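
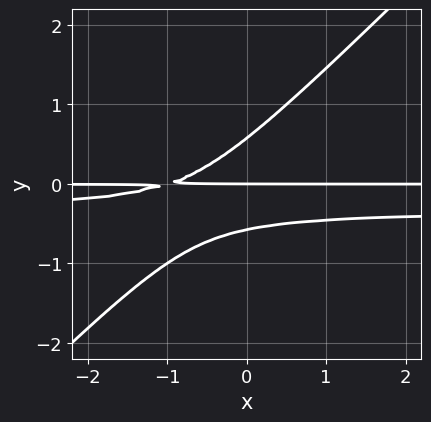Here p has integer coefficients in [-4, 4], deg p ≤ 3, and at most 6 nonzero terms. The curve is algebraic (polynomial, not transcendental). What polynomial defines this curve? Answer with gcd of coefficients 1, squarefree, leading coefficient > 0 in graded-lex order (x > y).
First, degree: a generic line meets the curve in up to 3 points, so deg p = 3.
Then, from the axis intercepts and sections: it crosses the y-axis at the gridline y = 0; the visible x-axis segment lies entirely on the curve.
Finally, matching integer coefficients to the picture gives p.

3*x*y^2 - 3*y^3 + x*y + y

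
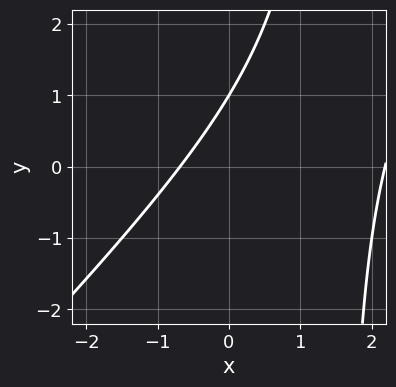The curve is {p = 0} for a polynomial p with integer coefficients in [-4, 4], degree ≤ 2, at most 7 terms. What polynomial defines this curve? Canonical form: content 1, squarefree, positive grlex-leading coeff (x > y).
2*x^2 - 2*x*y - 3*x + 3*y - 3

First, deg p = 2.
Next, observable constraints: one y-axis crossing is at y = 1.
Finally, fitting integer coefficients to these (and the overall shape) gives p.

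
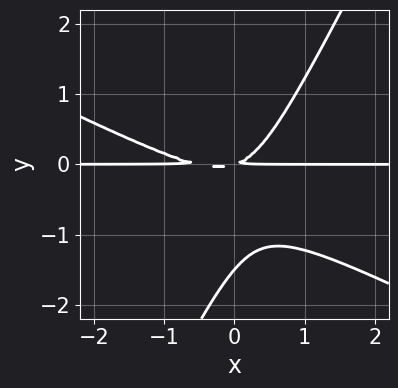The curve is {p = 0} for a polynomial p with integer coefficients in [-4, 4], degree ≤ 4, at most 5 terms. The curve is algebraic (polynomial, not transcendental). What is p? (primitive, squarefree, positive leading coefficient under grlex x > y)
2*x^2*y + 3*x*y^2 - 2*y^3 + x*y - 3*y^2

1. Degree: no degree-2 curve has this shape, so deg p = 3.
2. Observable constraints: every point of the x-axis in the box is on the curve.
3. Matching integer coefficients to the picture gives p.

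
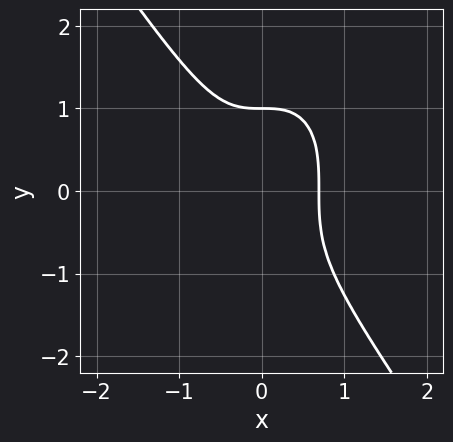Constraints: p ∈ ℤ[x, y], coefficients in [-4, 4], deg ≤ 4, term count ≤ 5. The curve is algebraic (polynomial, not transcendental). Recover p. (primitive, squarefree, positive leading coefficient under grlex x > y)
Degree: no degree-2 curve has this shape, so deg p = 3.
From the axis intercepts and sections: one y-axis crossing is at y = 1.
Fitting integer coefficients to these (and the overall shape) gives p.

3*x^3 + y^3 - 1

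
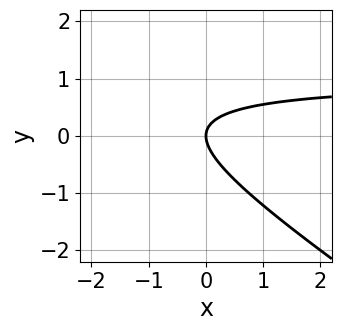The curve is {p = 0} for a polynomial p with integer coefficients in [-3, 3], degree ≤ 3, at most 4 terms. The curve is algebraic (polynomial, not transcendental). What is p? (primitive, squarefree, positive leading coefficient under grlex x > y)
1. The degree is 2 — the shape is more complex than any degree-1 curve.
2. Against the integer gridlines: one y-axis crossing is at y = 0; one x-axis crossing is at x = 0.
3. Together with the visible shape, these determine p as stated.

2*x*y + 3*y^2 - 2*x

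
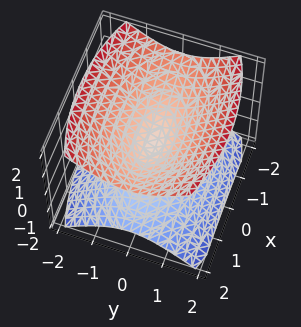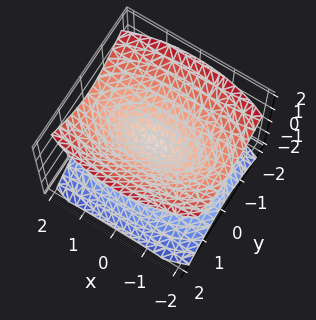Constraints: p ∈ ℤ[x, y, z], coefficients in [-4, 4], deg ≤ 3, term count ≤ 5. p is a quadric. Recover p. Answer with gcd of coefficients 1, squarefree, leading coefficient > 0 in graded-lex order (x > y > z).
(a) There are 2 components. They look like related sheets of one shape, so recover p as a whole.
(b) The degree is 2 — two nappes meeting at a single point; a quadric.
(c) Symmetries: it's symmetric under y → −y, forcing even powers of y; the z ↦ −z reflection is a symmetry, so z appears only in even powers; mirror symmetry x ↦ −x ⇒ only even powers of x.
(d) Against the integer gridlines: one y-axis crossing is at y = 0; one x-axis crossing is at x = 0.
(e) These observations pin down the coefficients.

x^2 + 3*y^2 - 3*z^2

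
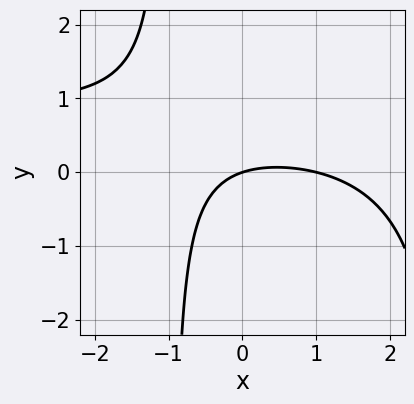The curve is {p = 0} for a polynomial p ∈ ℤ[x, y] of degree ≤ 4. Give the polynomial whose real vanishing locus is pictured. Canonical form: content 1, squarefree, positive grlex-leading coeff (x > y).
x^2*y - x^2 - 2*x*y + x - 3*y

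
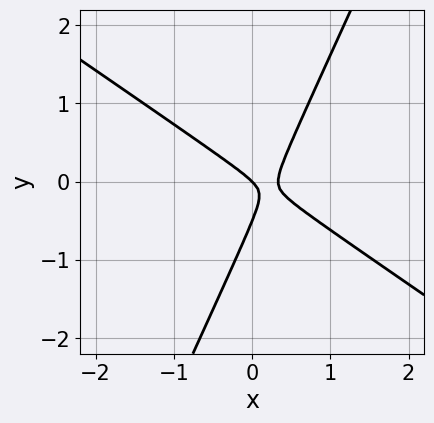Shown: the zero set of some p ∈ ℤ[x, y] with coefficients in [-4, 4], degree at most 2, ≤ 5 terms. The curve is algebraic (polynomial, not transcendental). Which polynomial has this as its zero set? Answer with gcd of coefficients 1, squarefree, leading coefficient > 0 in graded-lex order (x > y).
3*x^2 + 3*x*y - 2*y^2 - x - y

1. Degree: a generic line meets the curve in up to 2 points, so deg p = 2.
2. Checking where it meets the axes: one x-axis crossing is at x = 0; it crosses the y-axis at the gridline y = 0.
3. Putting this together gives p.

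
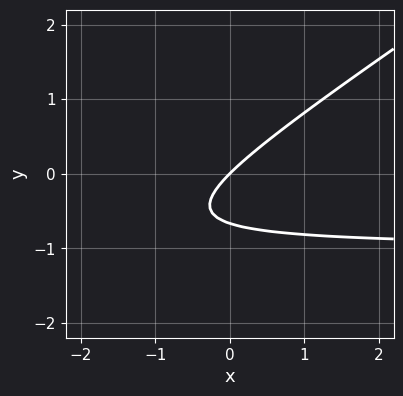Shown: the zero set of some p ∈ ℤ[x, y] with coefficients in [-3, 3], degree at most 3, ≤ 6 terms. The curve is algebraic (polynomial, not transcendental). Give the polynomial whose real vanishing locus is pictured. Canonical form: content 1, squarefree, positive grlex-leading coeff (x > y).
2*x*y - 3*y^2 + 2*x - 2*y

First, the degree is 2 — the shape is more complex than any degree-1 curve.
Next, checking where it meets the axes: it crosses the x-axis at the gridline x = 0; one y-axis crossing is at y = 0.
Finally, the integer polynomial consistent with all of this is the stated p.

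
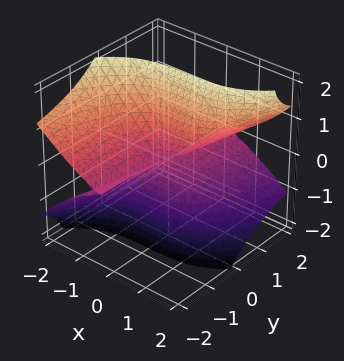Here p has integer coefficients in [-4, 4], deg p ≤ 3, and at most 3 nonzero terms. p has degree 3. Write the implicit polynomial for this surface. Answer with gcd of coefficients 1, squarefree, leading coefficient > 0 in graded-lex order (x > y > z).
(a) deg p = 3. A generic line meets the surface in up to 3 points.
(b) From the axis intercepts and sections: it crosses the x-axis at the gridline x = 0; every point of the y-axis in the box is on the surface; it crosses the z-axis at the gridline z = 0.
(c) Matching integer coefficients to the picture gives p.

x^3 - 3*y*z^2 + z^3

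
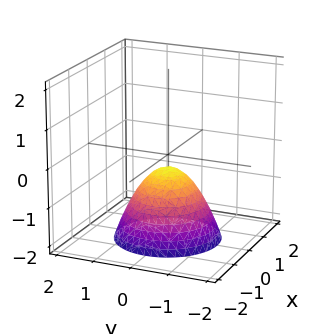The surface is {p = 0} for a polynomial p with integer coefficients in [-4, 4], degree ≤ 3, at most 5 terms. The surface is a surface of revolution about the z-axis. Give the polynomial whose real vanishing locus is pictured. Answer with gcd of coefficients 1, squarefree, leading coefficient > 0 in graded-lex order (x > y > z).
1. deg p = 2.
2. By symmetry, the z-axis is an axis of rotation, so x and y enter only as x² + y².
3. From the visible intercepts: a circular section at z = -2 has radius between 1 and 2; no x-intercept at any integer in the box; the surface avoids every integer y-axis point in the box.
4. These observations pin down the coefficients.

3*x^2 + 3*y^2 + 3*z + 1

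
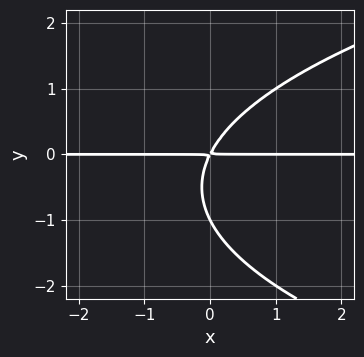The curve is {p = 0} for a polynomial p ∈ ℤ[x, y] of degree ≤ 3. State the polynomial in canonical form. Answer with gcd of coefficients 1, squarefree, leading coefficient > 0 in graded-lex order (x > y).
First, the degree is 3 — no degree-2 curve has this shape.
Next, checking where it meets the axes: the visible x-axis segment lies entirely on the curve; it crosses the y-axis at the gridline y = -1.
Finally, assembling these constraints gives the stated polynomial.

y^3 - 2*x*y + y^2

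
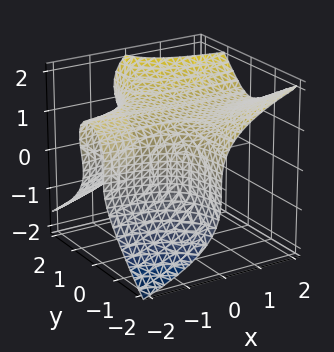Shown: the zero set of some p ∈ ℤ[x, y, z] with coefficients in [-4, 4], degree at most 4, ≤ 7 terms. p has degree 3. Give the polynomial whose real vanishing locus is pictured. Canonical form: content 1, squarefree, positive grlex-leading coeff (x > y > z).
2*x*y^2 + y*z^2 - 2*z^3 + 2*z^2 + 1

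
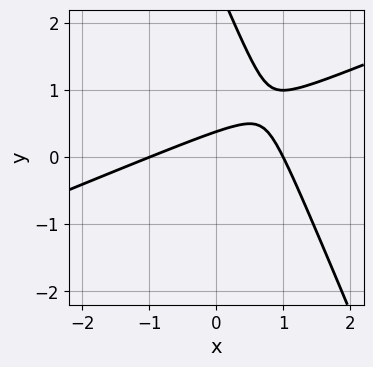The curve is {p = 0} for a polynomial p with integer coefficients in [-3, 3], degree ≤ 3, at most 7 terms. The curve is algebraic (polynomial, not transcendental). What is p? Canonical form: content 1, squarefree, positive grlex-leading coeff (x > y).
1. The degree is 2 — the shape is more complex than any degree-1 curve.
2. Checking where it meets the axes: among the integer gridlines, it crosses the x-axis at x ∈ {-1, 1}.
3. Fitting integer coefficients to these (and the overall shape) gives p.

x^2 - 2*x*y - y^2 + 3*y - 1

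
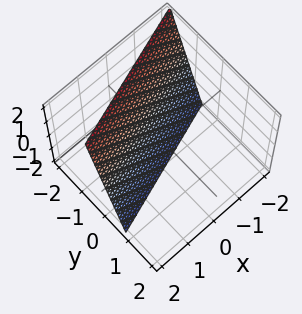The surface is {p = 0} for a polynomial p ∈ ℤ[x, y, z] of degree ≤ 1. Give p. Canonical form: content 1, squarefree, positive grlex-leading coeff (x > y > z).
x - 3*y - z - 2

1. deg p = 1.
2. From the axis intercepts and sections: one z-axis crossing is at z = -2; it crosses the x-axis at the gridline x = 2.
3. Fitting integer coefficients to these (and the overall shape) gives p.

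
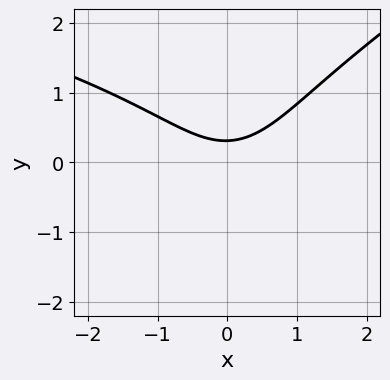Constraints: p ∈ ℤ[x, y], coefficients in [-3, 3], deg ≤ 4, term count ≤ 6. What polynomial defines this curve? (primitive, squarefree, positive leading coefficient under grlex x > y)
x*y^2 - 2*y^3 + 2*x^2 - 3*y + 1

deg p = 3.
Reading off the gridlines: no x-intercept at any integer in the box.
Fitting integer coefficients to these (and the overall shape) gives p.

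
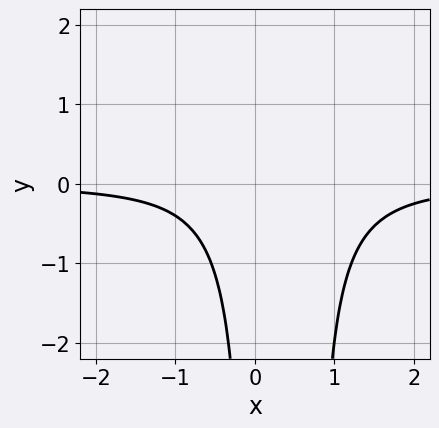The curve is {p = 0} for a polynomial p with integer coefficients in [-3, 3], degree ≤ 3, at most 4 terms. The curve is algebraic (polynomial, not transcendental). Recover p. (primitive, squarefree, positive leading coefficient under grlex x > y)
3*x^2*y - 2*x*y + 2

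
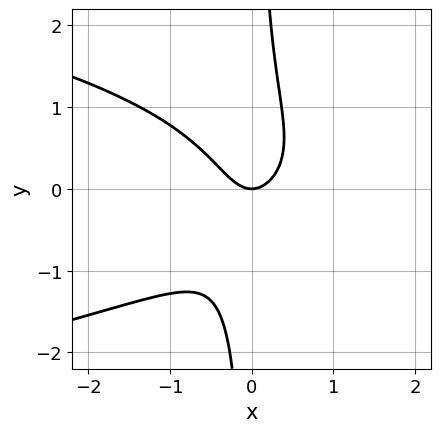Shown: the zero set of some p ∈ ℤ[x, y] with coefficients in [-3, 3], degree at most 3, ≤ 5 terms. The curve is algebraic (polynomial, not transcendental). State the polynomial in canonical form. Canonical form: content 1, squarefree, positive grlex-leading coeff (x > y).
2*x*y^2 + 2*x^2 - y

1. The degree is 3 — no degree-2 curve has this shape.
2. Observable constraints: one x-axis crossing is at x = 0; one y-axis crossing is at y = 0.
3. Putting this together gives p.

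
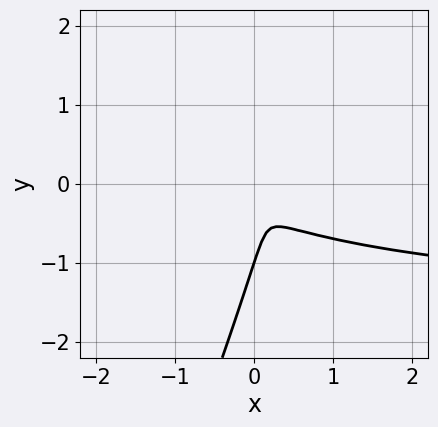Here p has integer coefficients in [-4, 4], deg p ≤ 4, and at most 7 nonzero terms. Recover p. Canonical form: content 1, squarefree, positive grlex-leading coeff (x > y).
First, deg p = 3. A generic line meets the curve in up to 3 points.
Next, checking where it meets the axes: it meets the y-axis at y = -1 (among the integer gridlines).
Finally, together with the visible shape, these determine p as stated.

x^2*y - 3*x*y^2 + y^3 + 2*x^2 + y^2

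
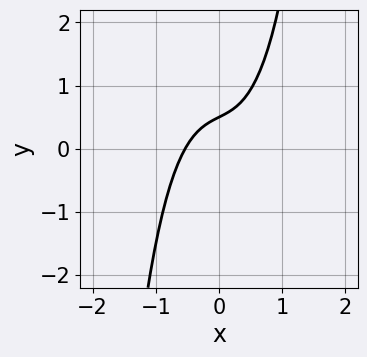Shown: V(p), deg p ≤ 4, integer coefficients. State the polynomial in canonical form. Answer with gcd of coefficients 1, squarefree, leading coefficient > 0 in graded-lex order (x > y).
3*x^3 + x - 2*y + 1

1. The degree is 3 — no degree-2 curve has this shape.
2. Putting this together gives p.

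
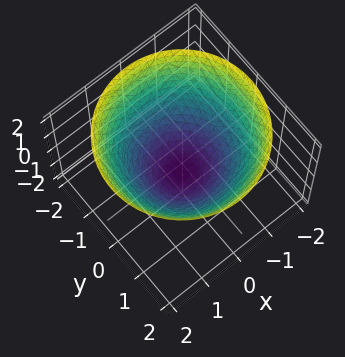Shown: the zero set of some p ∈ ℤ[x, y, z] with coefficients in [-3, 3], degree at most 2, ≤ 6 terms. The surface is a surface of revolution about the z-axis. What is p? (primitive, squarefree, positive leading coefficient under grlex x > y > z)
2*x^2 + 2*y^2 - 3*z - 2

The degree is 2 — no degree-1 surface has this shape.
Symmetries: the surface is invariant under rotation about z: p = q(x² + y², z).
Checking where it meets the axes: among the integer gridlines, it crosses the y-axis at y ∈ {-1, 1}; a circular section at z = 0 has radius exactly 1; the x-axis gridline crossings are at x ∈ {-1, 1}.
Matching integer coefficients to the picture gives p.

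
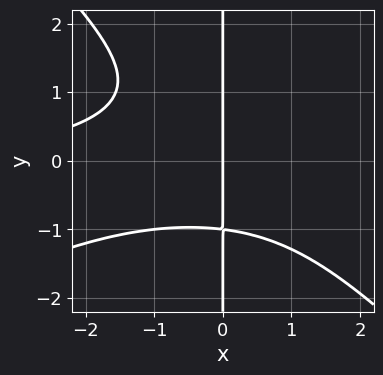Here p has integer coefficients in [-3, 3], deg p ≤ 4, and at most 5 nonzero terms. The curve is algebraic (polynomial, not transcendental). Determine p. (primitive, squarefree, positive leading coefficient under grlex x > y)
x^3*y - x^2*y^2 - 2*x*y^3 + x*y^2 - 3*x

(a) The degree is 4 — the shape is more complex than any degree-3 curve.
(b) From the axis intercepts and sections: one x-axis crossing is at x = 0; the visible y-axis segment lies entirely on the curve.
(c) Assembling these constraints gives the stated polynomial.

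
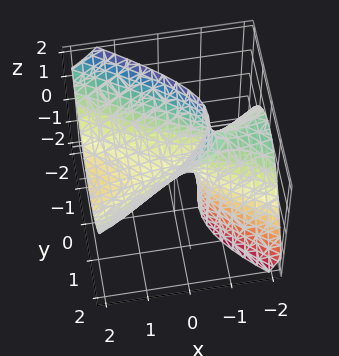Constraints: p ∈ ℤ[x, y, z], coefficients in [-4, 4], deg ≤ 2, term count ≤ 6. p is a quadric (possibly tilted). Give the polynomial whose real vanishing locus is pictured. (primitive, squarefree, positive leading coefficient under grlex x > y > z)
First, degree: the shape is more complex than any degree-1 surface, so deg p = 2.
Next, observable constraints: one y-axis crossing is at y = 0; it crosses the z-axis at the gridline z = 0; one x-axis crossing is at x = 0.
Finally, putting this together gives p.

x^2 + 3*x*z - 3*y^2 + 2*z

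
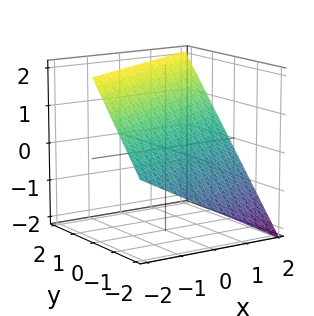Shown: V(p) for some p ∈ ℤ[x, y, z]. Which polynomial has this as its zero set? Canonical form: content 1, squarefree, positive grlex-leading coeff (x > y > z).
(a) Degree: the surface is flat (a plane), so deg p = 1.
(b) Reading off the gridlines: one z-axis crossing is at z = 1; one y-axis crossing is at y = -1; one x-axis crossing is at x = 2.
(c) Assembling these constraints gives the stated polynomial.

x - 2*y + 2*z - 2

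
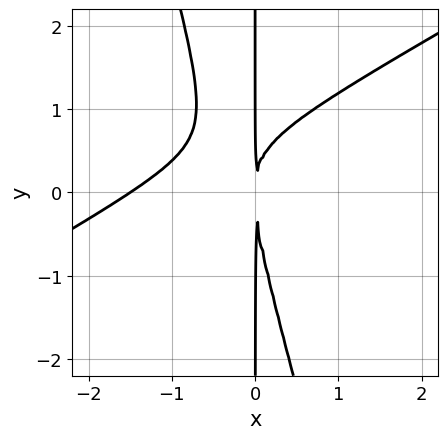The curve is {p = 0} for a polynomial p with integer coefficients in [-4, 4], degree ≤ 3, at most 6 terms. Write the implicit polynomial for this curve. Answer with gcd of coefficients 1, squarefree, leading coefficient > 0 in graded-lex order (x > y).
(a) The degree is 3 — a generic line meets the curve in up to 3 points.
(b) Checking where it meets the axes: every point of the y-axis in the box is on the curve.
(c) Assembling these constraints gives the stated polynomial.

2*x^3 - 3*x^2*y - x*y^2 + 3*x^2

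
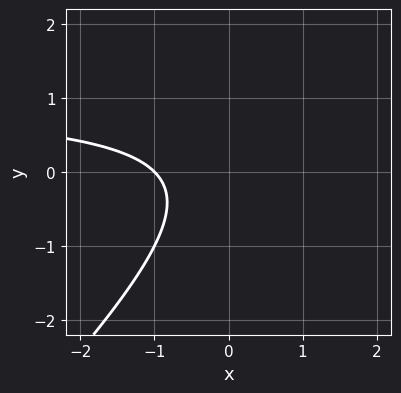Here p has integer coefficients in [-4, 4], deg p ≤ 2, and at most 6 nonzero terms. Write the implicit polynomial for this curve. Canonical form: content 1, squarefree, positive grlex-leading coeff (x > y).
Degree: a generic line meets the curve in up to 2 points, so deg p = 2.
Checking where it meets the axes: no y-intercept at any integer in the box; it crosses the x-axis at the gridline x = -1.
Solving for integer coefficients yields p as stated.

x*y - y^2 - x - 1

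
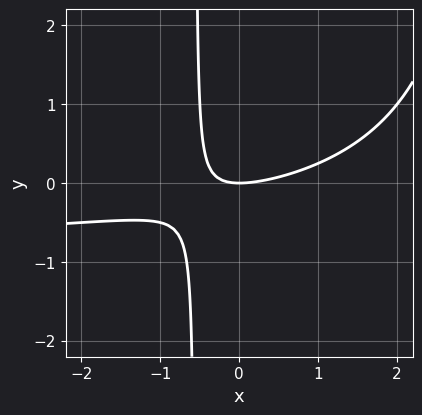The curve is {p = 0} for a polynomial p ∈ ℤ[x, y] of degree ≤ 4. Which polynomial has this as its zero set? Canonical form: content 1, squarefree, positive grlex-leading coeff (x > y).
Degree: a generic line meets the curve in up to 3 points, so deg p = 3.
From the axis intercepts and sections: it meets the y-axis at y = 0 (among the integer gridlines); it meets the x-axis at x = 0 (among the integer gridlines).
Matching integer coefficients to the picture gives p.

x^2*y + x^2 - 3*x*y - 2*y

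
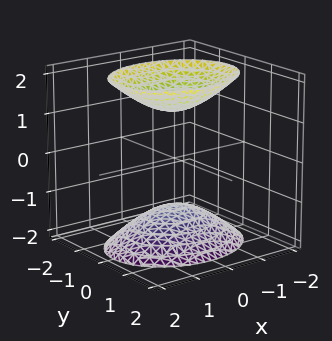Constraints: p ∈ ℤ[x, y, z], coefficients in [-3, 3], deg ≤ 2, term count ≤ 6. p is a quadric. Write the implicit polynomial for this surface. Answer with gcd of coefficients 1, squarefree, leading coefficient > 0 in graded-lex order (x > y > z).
2*x^2 + 3*y^2 - 2*z^2 + 3

(a) There are 2 components. Treating them together as one polynomial.
(b) Degree: two separate bowl-shaped sheets opening away from each other; a quadric, so deg p = 2.
(c) Symmetries: mirror symmetry x ↦ −x ⇒ only even powers of x; mirror symmetry z ↦ −z ⇒ only even powers of z; the y ↦ −y reflection is a symmetry, so y appears only in even powers.
(d) From the visible intercepts: it misses every integer gridline on the y-axis; no x-intercept at any integer in the box.
(e) Solving for integer coefficients yields p as stated.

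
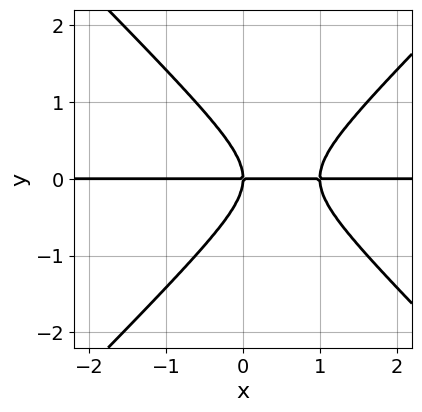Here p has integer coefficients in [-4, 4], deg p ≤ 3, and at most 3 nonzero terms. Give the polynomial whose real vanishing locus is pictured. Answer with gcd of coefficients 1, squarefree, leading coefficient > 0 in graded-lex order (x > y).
x^2*y - y^3 - x*y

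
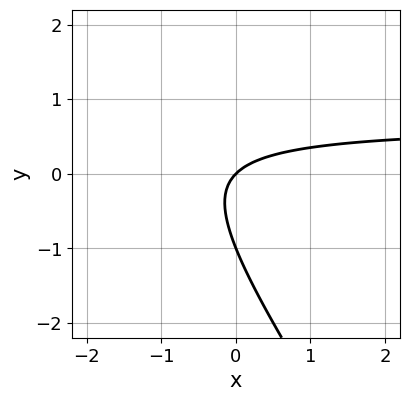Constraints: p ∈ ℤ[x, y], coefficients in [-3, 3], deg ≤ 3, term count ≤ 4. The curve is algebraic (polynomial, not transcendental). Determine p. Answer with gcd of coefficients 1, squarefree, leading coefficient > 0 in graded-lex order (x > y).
First, deg p = 2. No degree-1 curve has this shape.
Next, observable constraints: among the integer gridlines, it crosses the y-axis at y ∈ {-1, 0}; it crosses the x-axis at the gridline x = 0.
Finally, solving for integer coefficients yields p as stated.

3*x*y + 2*y^2 - 2*x + 2*y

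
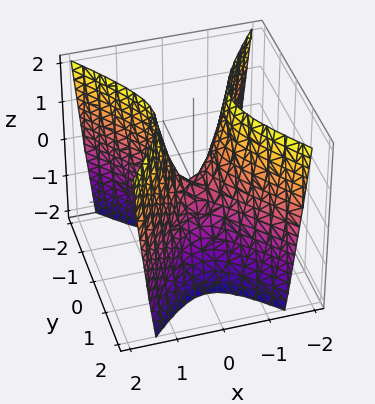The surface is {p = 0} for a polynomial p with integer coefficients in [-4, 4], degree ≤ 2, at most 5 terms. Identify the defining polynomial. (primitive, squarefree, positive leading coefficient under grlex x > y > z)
3*x^2 - 2*y^2 - z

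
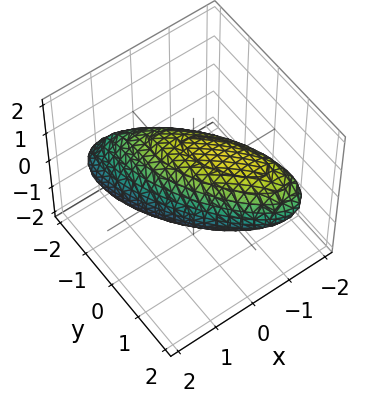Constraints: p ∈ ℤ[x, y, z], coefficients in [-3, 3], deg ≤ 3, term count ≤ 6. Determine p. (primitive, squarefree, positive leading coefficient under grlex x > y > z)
2*x^2 + 2*x*y + x*z + y^2 + 2*z^2 - 2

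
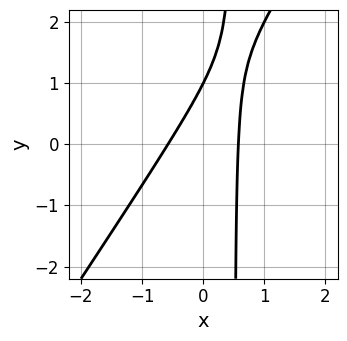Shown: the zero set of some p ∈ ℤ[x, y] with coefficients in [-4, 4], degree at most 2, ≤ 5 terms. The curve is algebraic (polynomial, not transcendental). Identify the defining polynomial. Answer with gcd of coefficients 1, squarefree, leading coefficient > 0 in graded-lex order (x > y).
3*x^2 - 2*x*y + y - 1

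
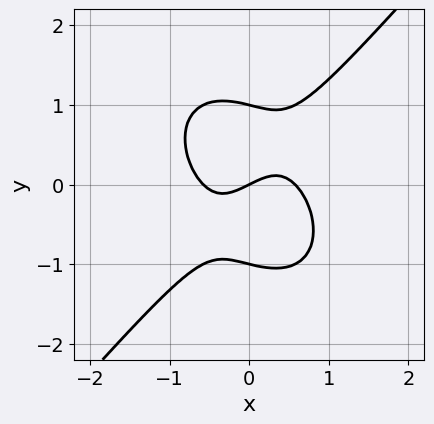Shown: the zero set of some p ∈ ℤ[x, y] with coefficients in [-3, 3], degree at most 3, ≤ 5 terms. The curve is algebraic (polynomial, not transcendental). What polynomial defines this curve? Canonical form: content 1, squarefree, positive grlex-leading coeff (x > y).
3*x^3 - 2*y^3 - x + 2*y

1. The degree is 3 — no degree-2 curve has this shape.
2. From the visible intercepts: the y-axis gridline crossings are at y ∈ {-1, 0, 1}; one x-axis crossing is at x = 0.
3. Assembling these constraints gives the stated polynomial.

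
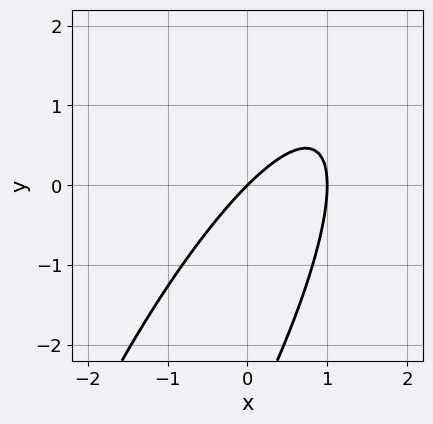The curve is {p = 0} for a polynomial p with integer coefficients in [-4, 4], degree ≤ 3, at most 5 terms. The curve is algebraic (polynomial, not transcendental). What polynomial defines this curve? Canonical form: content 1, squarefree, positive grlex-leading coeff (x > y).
(a) Degree: the shape is more complex than any degree-1 curve, so deg p = 2.
(b) Against the integer gridlines: among the integer gridlines, it crosses the x-axis at x ∈ {0, 1}; one y-axis crossing is at y = 0.
(c) Matching integer coefficients to the picture gives p.

3*x^2 - 3*x*y + y^2 - 3*x + 3*y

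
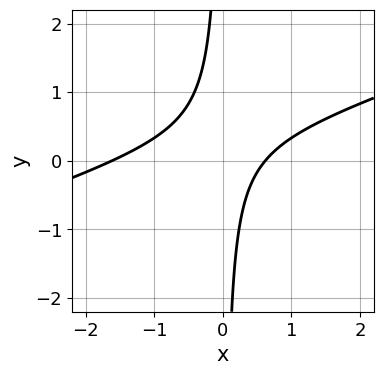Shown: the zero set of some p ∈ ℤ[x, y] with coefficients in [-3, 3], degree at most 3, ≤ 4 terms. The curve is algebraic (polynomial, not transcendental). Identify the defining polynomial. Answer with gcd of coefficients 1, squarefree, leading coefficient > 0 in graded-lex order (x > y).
1. The degree is 2 — no degree-1 curve has this shape.
2. Checking where it meets the axes: it misses every integer gridline on the y-axis.
3. The integer polynomial consistent with all of this is the stated p.

x^2 - 3*x*y + x - 1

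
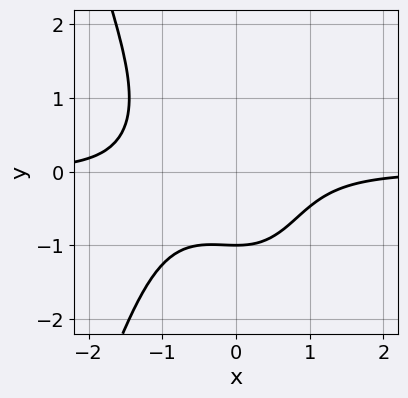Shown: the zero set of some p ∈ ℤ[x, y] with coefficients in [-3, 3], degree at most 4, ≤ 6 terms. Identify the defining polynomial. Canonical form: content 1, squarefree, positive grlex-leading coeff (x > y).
2*x^3*y + x^2*y + y^3 + y + 2

Degree: a generic line meets the curve in up to 4 points, so deg p = 4.
Observable constraints: one y-axis crossing is at y = -1; no x-intercept at any integer in the box.
The integer polynomial consistent with all of this is the stated p.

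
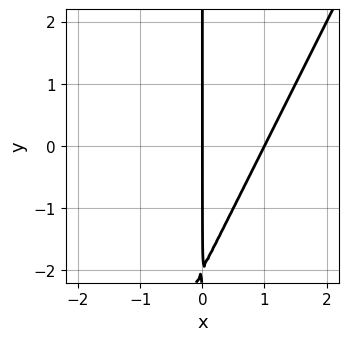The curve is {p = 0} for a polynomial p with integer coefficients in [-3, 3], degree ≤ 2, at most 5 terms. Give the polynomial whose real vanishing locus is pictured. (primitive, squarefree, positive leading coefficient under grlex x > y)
2*x^2 - x*y - 2*x

First, the degree is 2 — a generic line meets the curve in up to 2 points.
Next, checking where it meets the axes: the visible y-axis segment lies entirely on the curve; among the integer gridlines, it crosses the x-axis at x ∈ {0, 1}.
Finally, together with the visible shape, these determine p as stated.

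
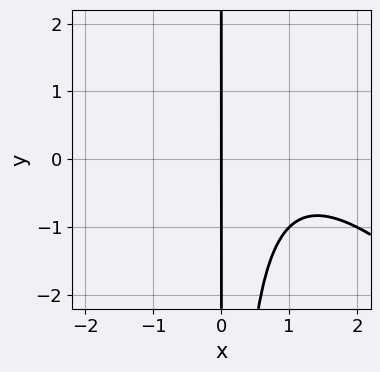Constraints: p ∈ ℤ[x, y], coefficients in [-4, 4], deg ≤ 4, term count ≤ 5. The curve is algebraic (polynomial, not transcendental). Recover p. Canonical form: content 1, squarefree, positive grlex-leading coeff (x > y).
First, deg p = 3. No degree-2 curve has this shape.
Then, reading off the gridlines: it crosses the x-axis at the gridline x = 0; the visible y-axis segment lies entirely on the curve.
Finally, the integer polynomial consistent with all of this is the stated p.

x^3 + x^2*y - 2*x^2 + 2*x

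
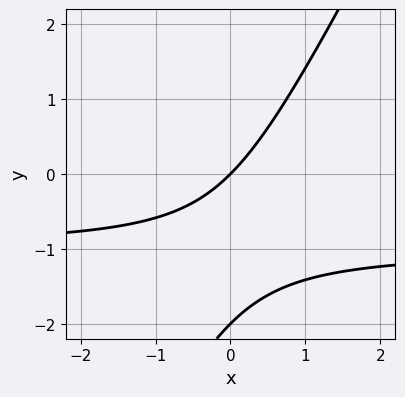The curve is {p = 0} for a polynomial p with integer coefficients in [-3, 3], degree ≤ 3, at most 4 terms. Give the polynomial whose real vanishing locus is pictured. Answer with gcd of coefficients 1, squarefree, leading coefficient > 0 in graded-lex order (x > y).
First, the degree is 2 — no degree-1 curve has this shape.
Next, reading off the gridlines: one x-axis crossing is at x = 0; the y-axis gridline crossings are at y ∈ {-2, 0}.
Finally, these observations pin down the coefficients.

2*x*y - y^2 + 2*x - 2*y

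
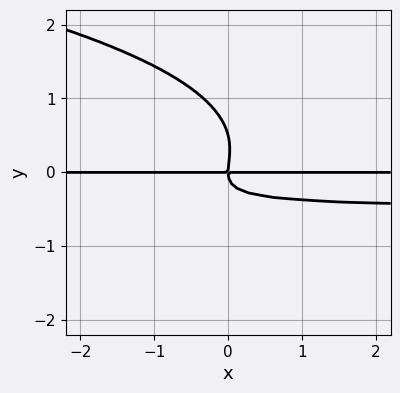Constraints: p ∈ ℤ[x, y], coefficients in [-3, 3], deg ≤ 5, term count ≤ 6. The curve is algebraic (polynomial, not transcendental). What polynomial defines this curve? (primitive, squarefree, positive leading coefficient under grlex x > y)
2*y^4 + 2*x*y^2 - y^3 + x*y

First, deg p = 4. The shape is more complex than any degree-3 curve.
Then, observable constraints: one y-axis crossing is at y = 0; every point of the x-axis in the box is on the curve.
Finally, fitting integer coefficients to these (and the overall shape) gives p.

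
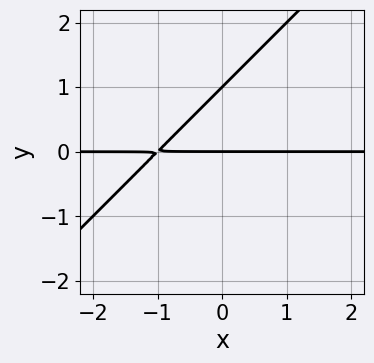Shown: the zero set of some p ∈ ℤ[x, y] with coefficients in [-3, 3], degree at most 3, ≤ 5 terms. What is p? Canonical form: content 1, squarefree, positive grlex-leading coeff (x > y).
x*y - y^2 + y

First, the degree is 2 — a generic line meets the curve in up to 2 points.
Then, checking where it meets the axes: every point of the x-axis in the box is on the curve; the y-axis gridline crossings are at y ∈ {0, 1}.
Finally, assembling these constraints gives the stated polynomial.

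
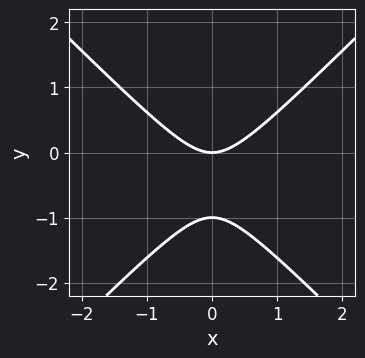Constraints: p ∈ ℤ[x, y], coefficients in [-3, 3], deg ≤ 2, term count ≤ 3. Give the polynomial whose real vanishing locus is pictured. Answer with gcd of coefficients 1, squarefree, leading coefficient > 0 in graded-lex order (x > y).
1. deg p = 2. A generic line meets the curve in up to 2 points.
2. Symmetries: the x ↦ −x reflection is a symmetry, so x appears only in even powers.
3. Reading off the gridlines: it meets the x-axis at x = 0 (among the integer gridlines); among the integer gridlines, it crosses the y-axis at y ∈ {-1, 0}.
4. Matching integer coefficients to the picture gives p.

x^2 - y^2 - y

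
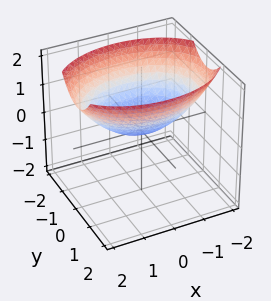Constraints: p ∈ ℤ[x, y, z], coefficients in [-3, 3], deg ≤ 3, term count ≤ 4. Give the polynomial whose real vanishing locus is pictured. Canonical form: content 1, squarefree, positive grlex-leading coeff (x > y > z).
The degree is 2 — a paraboloid; a quadric.
Symmetries: mirror symmetry x ↦ −x ⇒ only even powers of x; the y ↦ −y reflection is a symmetry, so y appears only in even powers.
From the axis intercepts and sections: it crosses the z-axis at the gridline z = 0; one x-axis crossing is at x = 0; it crosses the y-axis at the gridline y = 0.
Together with the visible shape, these determine p as stated.

x^2 + 2*y^2 - 3*z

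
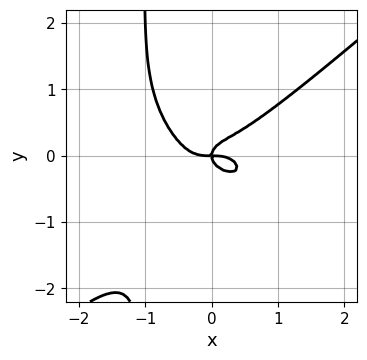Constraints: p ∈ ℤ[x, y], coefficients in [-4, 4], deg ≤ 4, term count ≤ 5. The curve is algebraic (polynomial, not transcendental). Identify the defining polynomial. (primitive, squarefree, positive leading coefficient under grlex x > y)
2*x^4 - 3*x*y^3 - 3*y^3 + x*y

deg p = 4. No degree-3 curve has this shape.
From the visible intercepts: it crosses the x-axis at the gridline x = 0; one y-axis crossing is at y = 0.
Matching integer coefficients to the picture gives p.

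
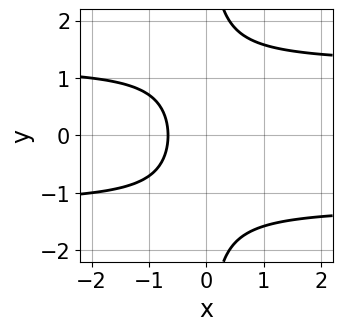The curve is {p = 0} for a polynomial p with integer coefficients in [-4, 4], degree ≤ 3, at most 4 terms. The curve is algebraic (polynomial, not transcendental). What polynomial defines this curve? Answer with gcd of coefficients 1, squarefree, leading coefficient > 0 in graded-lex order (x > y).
First, the degree is 3 — the shape is more complex than any degree-2 curve.
Then, symmetries: the y ↦ −y reflection is a symmetry, so y appears only in even powers.
Then, reading off the gridlines: the curve avoids every integer y-axis point in the box.
Finally, the integer polynomial consistent with all of this is the stated p.

2*x*y^2 - 3*x - 2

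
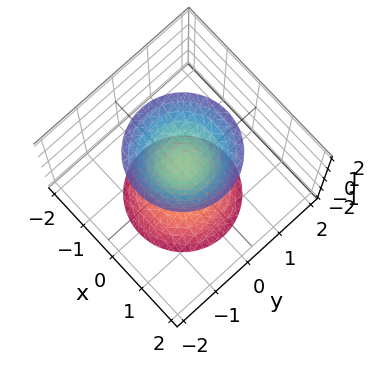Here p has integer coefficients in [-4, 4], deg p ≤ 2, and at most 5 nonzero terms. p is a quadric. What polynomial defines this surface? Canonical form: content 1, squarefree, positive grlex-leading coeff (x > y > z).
First, I count 2 distinct pieces. They look like related sheets of one shape, so recover p as a whole.
Next, degree: two sheets facing apart; a quadric, so deg p = 2.
Next, symmetry: the z-axis is an axis of rotation, so x and y enter only as x² + y²; mirror symmetry z ↦ −z ⇒ only even powers of z.
Next, from the visible intercepts: it misses every integer gridline on the x-axis; among the integer gridlines, it crosses the z-axis at z ∈ {-1, 1}; a circular section at z = 2 has radius between 1 and 2; the surface avoids every integer y-axis point in the box.
Finally, these observations pin down the coefficients.

2*x^2 + 2*y^2 - z^2 + 1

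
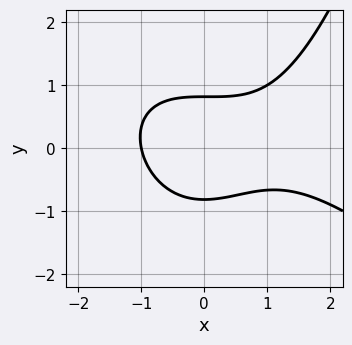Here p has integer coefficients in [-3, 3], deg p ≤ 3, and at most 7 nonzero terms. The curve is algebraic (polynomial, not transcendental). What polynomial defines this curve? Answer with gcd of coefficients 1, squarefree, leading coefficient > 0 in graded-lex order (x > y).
x^3 + x^2*y - x^2 - 3*y^2 + 2

1. Degree: no degree-2 curve has this shape, so deg p = 3.
2. Reading off the gridlines: it meets the x-axis at x = -1 (among the integer gridlines).
3. The integer polynomial consistent with all of this is the stated p.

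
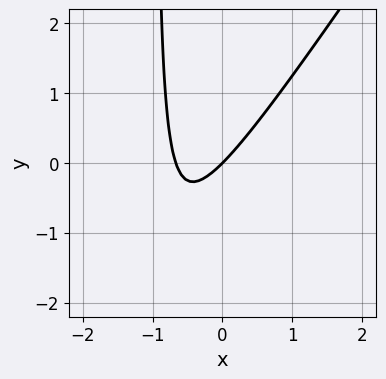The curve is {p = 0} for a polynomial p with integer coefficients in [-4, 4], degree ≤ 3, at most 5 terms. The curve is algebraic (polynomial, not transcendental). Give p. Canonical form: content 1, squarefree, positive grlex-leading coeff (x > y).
(a) Degree: a generic line meets the curve in up to 2 points, so deg p = 2.
(b) Against the integer gridlines: one y-axis crossing is at y = 0; it crosses the x-axis at the gridline x = 0.
(c) Matching integer coefficients to the picture gives p.

3*x^2 - 2*x*y + 2*x - 2*y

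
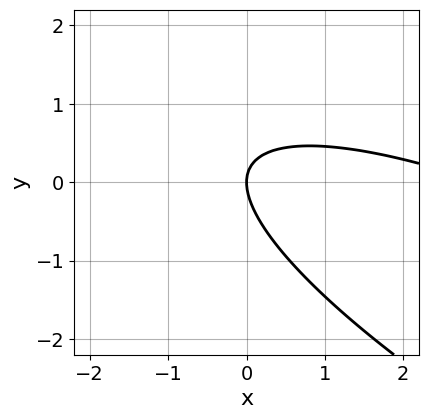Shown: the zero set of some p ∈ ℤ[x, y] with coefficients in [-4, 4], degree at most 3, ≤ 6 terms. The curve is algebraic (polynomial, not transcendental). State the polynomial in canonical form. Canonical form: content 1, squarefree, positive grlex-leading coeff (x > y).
First, degree: no degree-1 curve has this shape, so deg p = 2.
Next, from the visible intercepts: it crosses the y-axis at the gridline y = 0; it crosses the x-axis at the gridline x = 0.
Finally, assembling these constraints gives the stated polynomial.

x^2 + 3*x*y + 3*y^2 - 3*x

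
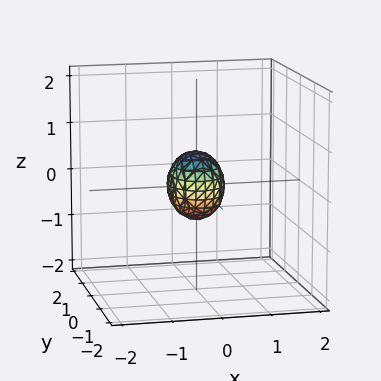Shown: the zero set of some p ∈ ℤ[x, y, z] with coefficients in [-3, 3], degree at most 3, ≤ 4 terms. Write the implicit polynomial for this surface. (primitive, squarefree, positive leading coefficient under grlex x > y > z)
3*x^2 + 2*y^2 + 2*z^2 - 1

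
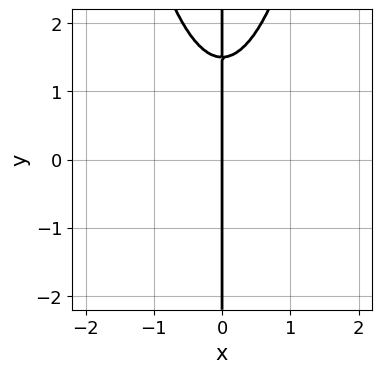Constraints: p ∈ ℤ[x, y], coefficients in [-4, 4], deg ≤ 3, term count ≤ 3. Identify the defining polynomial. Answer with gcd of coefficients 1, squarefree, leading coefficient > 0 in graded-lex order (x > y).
3*x^3 - 2*x*y + 3*x

1. The degree is 3 — the shape is more complex than any degree-2 curve.
2. Observable constraints: the visible y-axis segment lies entirely on the curve; it meets the x-axis at x = 0 (among the integer gridlines).
3. These observations pin down the coefficients.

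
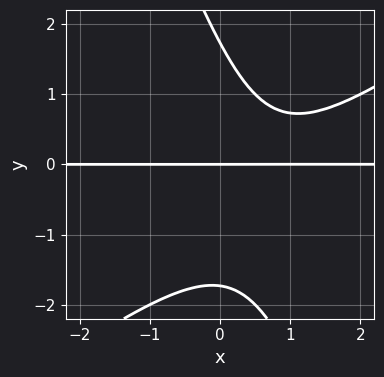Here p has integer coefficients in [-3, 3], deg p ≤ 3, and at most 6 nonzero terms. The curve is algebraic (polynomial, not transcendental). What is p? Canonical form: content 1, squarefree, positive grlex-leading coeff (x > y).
2*x^2*y - 2*x*y^2 - y^3 - 3*x*y + 3*y

First, the degree is 3 — a generic line meets the curve in up to 3 points.
Then, from the visible intercepts: the visible x-axis segment lies entirely on the curve; it crosses the y-axis at the gridline y = 0.
Finally, solving for integer coefficients yields p as stated.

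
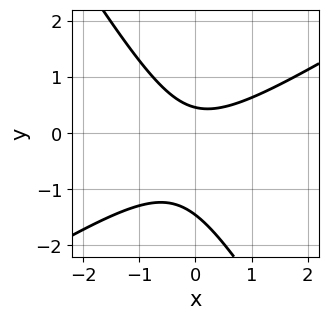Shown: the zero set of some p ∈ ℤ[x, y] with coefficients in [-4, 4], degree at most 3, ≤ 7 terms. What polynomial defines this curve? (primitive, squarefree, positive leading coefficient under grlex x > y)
1. The degree is 2 — the shape is more complex than any degree-1 curve.
2. From the axis intercepts and sections: the curve avoids every integer x-axis point in the box.
3. Fitting integer coefficients to these (and the overall shape) gives p.

3*x^2 - 3*x*y - 3*y^2 - 3*y + 2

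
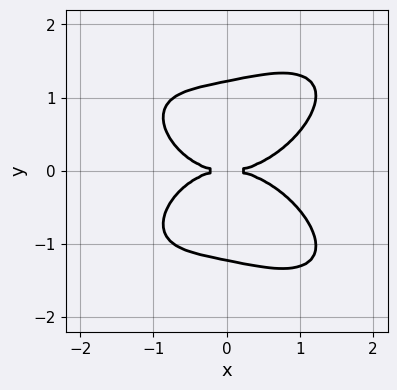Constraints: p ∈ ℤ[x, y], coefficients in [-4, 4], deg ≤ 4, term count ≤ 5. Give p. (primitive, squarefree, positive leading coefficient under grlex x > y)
x^4 + 2*y^4 - x*y^2 - 3*y^2

First, degree: a generic line meets the curve in up to 4 points, so deg p = 4.
Then, symmetries: mirror symmetry y ↦ −y ⇒ only even powers of y.
Then, observable constraints: one y-axis crossing is at y = 0; it crosses the x-axis at the gridline x = 0.
Finally, the integer polynomial consistent with all of this is the stated p.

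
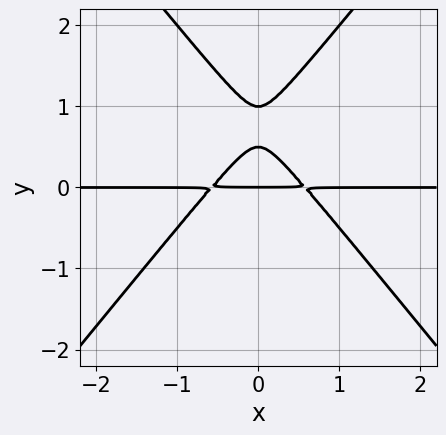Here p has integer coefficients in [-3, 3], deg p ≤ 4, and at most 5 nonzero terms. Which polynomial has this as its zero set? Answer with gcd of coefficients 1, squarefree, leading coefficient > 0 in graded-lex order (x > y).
3*x^2*y - 2*y^3 + 3*y^2 - y

(a) The degree is 3 — no degree-2 curve has this shape.
(b) Symmetries: the x ↦ −x reflection is a symmetry, so x appears only in even powers.
(c) Observable constraints: the y-axis gridline crossings are at y ∈ {0, 1}; every point of the x-axis in the box is on the curve.
(d) Fitting integer coefficients to these (and the overall shape) gives p.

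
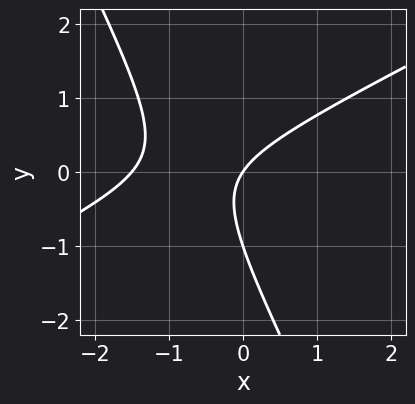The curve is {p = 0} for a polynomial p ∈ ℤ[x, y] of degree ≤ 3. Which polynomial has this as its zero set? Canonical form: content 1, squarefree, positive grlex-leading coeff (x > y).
First, degree: the shape is more complex than any degree-1 curve, so deg p = 2.
Next, from the visible intercepts: among the integer gridlines, it crosses the y-axis at y ∈ {-1, 0}; it meets the x-axis at x = 0 (among the integer gridlines).
Finally, putting this together gives p.

2*x^2 - 3*x*y - 2*y^2 + 3*x - 2*y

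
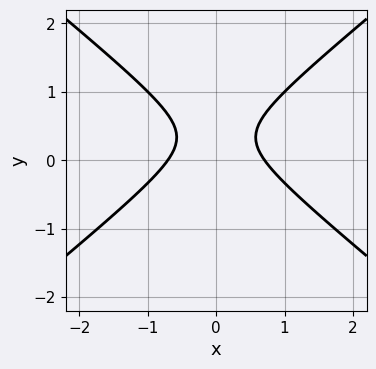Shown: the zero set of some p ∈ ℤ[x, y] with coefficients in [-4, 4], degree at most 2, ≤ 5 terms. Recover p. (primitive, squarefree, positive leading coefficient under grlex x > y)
2*x^2 - 3*y^2 + 2*y - 1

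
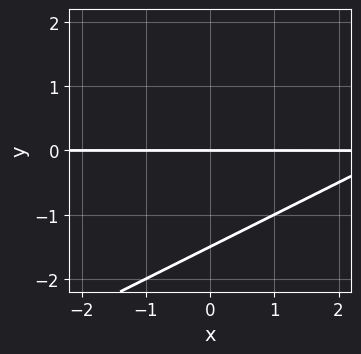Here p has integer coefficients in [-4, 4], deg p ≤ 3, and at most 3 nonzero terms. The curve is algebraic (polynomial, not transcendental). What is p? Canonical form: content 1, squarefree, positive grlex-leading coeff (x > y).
x*y - 2*y^2 - 3*y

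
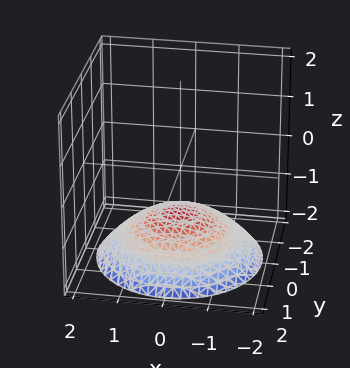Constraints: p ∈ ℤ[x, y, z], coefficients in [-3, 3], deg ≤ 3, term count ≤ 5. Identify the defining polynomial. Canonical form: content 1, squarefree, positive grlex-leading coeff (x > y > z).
x^2 + y^2 + 3*z + 3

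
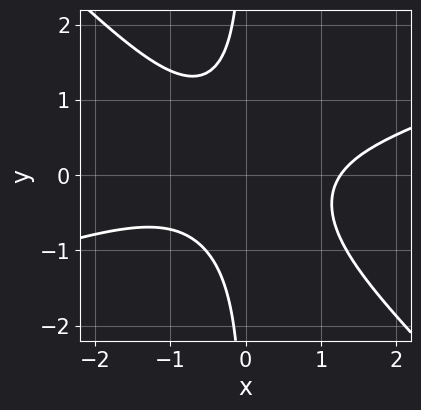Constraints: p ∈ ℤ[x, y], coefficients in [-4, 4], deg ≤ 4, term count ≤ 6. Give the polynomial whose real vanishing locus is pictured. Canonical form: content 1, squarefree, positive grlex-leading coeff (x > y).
x^3 - 2*x^2*y - 3*x*y^2 - 2

First, deg p = 3.
Then, reading off the gridlines: the curve avoids every integer y-axis point in the box.
Finally, these observations pin down the coefficients.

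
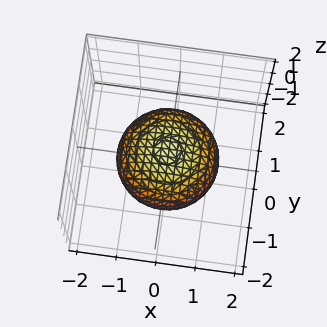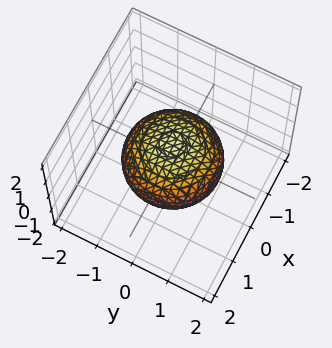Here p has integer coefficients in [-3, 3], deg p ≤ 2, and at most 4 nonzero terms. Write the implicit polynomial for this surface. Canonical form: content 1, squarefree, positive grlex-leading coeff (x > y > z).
2*x^2 + 2*y^2 + 3*z^2 - 3

Degree: a generic line meets the surface in up to 2 points, so deg p = 2.
Symmetry: every cross-section ⟂ z is a circle, so x, y appear only via x² + y².
Checking where it meets the axes: a circular section at z = 0 has radius between 1 and 2; among the integer gridlines, it crosses the z-axis at z ∈ {-1, 1}.
Putting this together gives p.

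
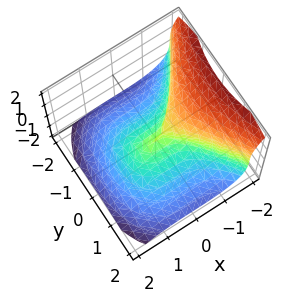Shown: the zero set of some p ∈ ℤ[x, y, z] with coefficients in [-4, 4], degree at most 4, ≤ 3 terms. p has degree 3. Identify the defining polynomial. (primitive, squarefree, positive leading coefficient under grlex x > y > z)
deg p = 3.
Reading off the gridlines: it meets the z-axis at z = 0 (among the integer gridlines); one y-axis crossing is at y = 0; one x-axis crossing is at x = 0.
Matching integer coefficients to the picture gives p.

2*x^3 + 2*z^3 + 3*y^2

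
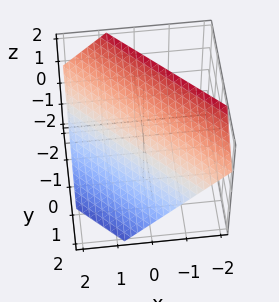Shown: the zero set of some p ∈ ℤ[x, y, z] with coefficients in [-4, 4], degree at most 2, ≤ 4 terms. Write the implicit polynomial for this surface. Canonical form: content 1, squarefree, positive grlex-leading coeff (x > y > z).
3*x + 3*y + 3*z - 2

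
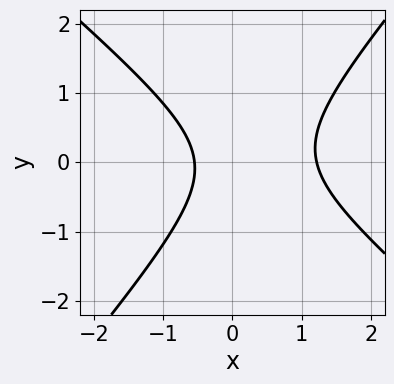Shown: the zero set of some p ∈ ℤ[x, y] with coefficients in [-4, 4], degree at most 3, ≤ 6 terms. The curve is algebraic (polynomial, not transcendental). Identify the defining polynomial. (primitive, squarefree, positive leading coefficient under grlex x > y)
3*x^2 + x*y - 3*y^2 - 2*x - 2

1. The degree is 2 — no degree-1 curve has this shape.
2. Observable constraints: it misses every integer gridline on the y-axis.
3. Matching integer coefficients to the picture gives p.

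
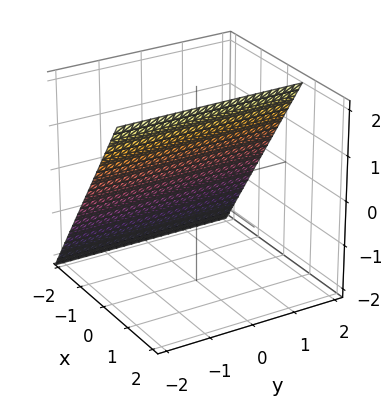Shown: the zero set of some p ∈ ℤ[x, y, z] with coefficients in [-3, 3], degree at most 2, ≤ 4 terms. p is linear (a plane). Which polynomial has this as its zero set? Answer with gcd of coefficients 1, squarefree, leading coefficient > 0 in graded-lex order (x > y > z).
3*x - 2*z + 2

1. Degree: the surface is flat (a plane), so deg p = 1.
2. Reading off the gridlines: one z-axis crossing is at z = 1; it misses every integer gridline on the y-axis.
3. Solving for integer coefficients yields p as stated.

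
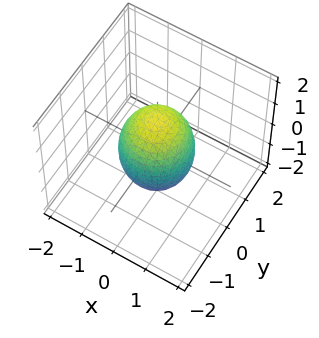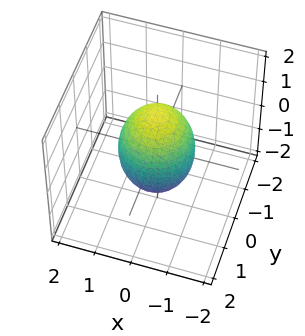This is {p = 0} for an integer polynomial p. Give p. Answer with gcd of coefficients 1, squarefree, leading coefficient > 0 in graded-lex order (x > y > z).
2*x^2 + 2*y^2 + z^2 - 2

deg p = 2. No degree-1 surface has this shape.
Symmetries: every cross-section ⟂ z is a circle, so x, y appear only via x² + y².
Observable constraints: among the integer gridlines, it crosses the y-axis at y ∈ {-1, 1}; the x-axis gridline crossings are at x ∈ {-1, 1}.
Assembling these constraints gives the stated polynomial.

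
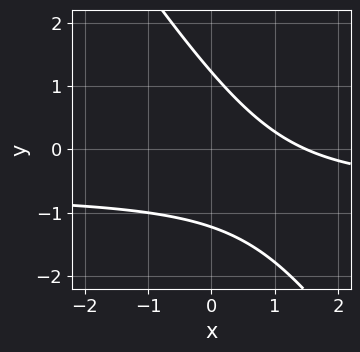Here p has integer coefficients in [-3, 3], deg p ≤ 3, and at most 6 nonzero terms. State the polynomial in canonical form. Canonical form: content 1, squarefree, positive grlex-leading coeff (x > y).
3*x*y + 2*y^2 + 2*x - 3

The degree is 2 — no degree-1 curve has this shape.
Matching integer coefficients to the picture gives p.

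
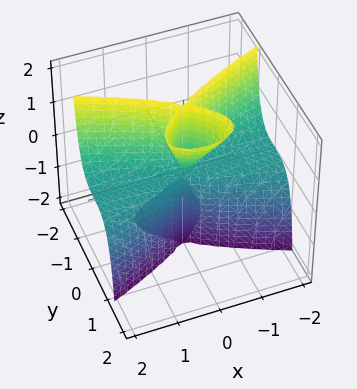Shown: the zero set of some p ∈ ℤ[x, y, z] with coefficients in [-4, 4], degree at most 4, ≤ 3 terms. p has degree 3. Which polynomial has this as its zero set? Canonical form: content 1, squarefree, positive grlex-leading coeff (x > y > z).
x^2*z + 3*y^3 - 2*y^2*z

deg p = 3.
From the visible intercepts: every point of the x-axis in the box is on the surface; the visible z-axis segment lies entirely on the surface; it crosses the y-axis at the gridline y = 0.
Putting this together gives p.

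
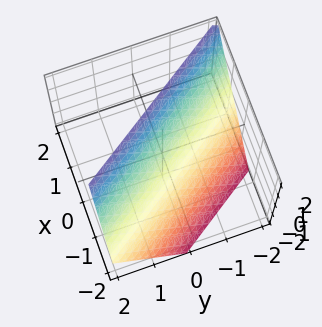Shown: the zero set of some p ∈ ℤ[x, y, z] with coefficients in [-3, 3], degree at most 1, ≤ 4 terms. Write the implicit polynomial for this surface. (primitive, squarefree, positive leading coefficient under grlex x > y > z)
3*x + 2*y - 2*z + 2

deg p = 1.
Reading off the gridlines: it meets the y-axis at y = -1 (among the integer gridlines); one z-axis crossing is at z = 1.
These observations pin down the coefficients.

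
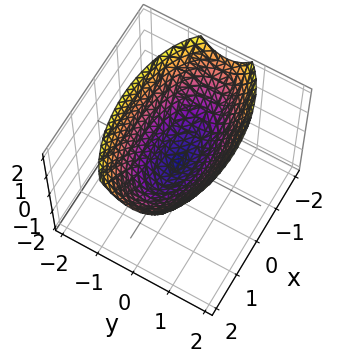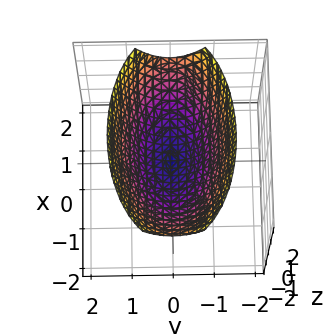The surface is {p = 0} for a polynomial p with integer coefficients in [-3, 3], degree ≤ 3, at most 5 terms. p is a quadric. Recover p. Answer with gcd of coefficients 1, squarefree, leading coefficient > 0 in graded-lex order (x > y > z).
The degree is 2 — a paraboloid; a quadric.
Symmetries: the x ↦ −x reflection is a symmetry, so x appears only in even powers; mirror symmetry y ↦ −y ⇒ only even powers of y.
Observable constraints: it crosses the z-axis at the gridline z = 0; it meets the y-axis at y = 0 (among the integer gridlines).
Putting this together gives p.

x^2 + 3*y^2 - 3*z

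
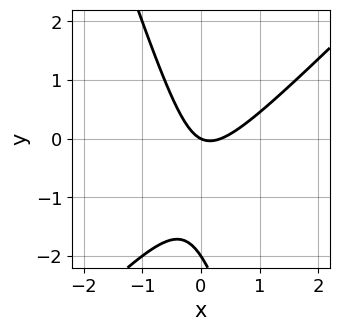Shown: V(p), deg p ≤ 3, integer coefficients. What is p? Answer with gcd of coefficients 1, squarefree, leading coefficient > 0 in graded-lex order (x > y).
deg p = 2. The shape is more complex than any degree-1 curve.
Reading off the gridlines: the y-axis gridline crossings are at y ∈ {-2, 0}; it crosses the x-axis at the gridline x = 0.
Fitting integer coefficients to these (and the overall shape) gives p.

3*x^2 - 2*x*y - y^2 - x - 2*y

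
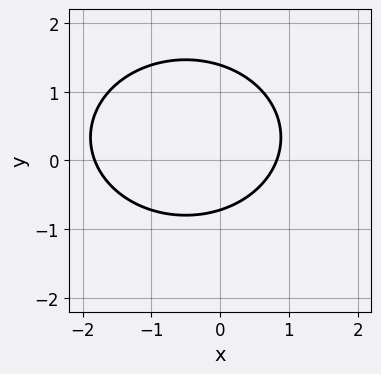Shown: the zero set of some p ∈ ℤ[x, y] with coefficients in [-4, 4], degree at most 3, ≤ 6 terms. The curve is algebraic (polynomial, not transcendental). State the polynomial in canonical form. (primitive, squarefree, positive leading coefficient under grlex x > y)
The degree is 2 — no degree-1 curve has this shape.
Solving for integer coefficients yields p as stated.

2*x^2 + 3*y^2 + 2*x - 2*y - 3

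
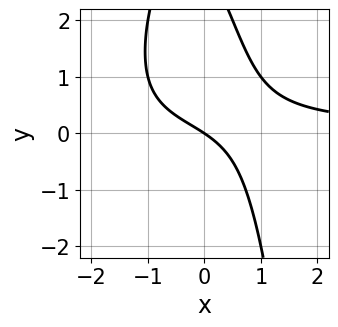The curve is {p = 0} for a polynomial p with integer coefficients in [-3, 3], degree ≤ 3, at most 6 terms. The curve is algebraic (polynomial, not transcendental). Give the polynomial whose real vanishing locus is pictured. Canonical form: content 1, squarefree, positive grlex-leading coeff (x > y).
First, deg p = 3.
Next, reading off the gridlines: it meets the x-axis at x = 0 (among the integer gridlines); it crosses the y-axis at the gridline y = 0.
Finally, together with the visible shape, these determine p as stated.

2*x^2*y + 2*x*y + y^2 - 2*x - 3*y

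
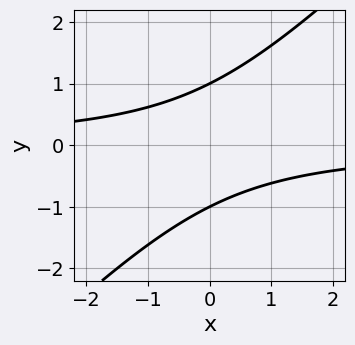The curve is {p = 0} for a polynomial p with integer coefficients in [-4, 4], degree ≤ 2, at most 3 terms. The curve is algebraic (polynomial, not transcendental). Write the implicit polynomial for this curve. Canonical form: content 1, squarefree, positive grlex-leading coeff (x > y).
1. deg p = 2. No degree-1 curve has this shape.
2. Checking where it meets the axes: no x-intercept at any integer in the box; the y-axis gridline crossings are at y ∈ {-1, 1}.
3. Together with the visible shape, these determine p as stated.

x*y - y^2 + 1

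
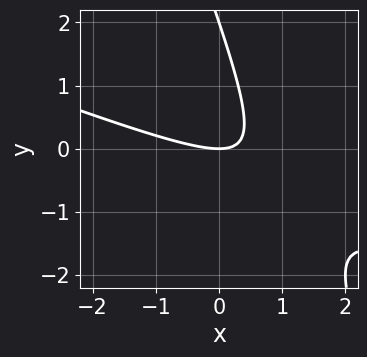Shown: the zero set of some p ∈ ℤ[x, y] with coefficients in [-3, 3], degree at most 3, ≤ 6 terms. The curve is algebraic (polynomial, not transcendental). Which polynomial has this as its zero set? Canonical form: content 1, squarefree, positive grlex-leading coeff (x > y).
1. Degree: no degree-1 curve has this shape, so deg p = 2.
2. From the axis intercepts and sections: among the integer gridlines, it crosses the y-axis at y ∈ {0, 2}; one x-axis crossing is at x = 0.
3. Assembling these constraints gives the stated polynomial.

x^2 + 3*x*y + y^2 - 2*y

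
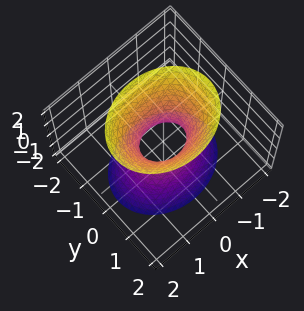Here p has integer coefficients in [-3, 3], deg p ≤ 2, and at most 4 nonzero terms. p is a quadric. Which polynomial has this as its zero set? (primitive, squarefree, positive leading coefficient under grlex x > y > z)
2*x^2 + 3*y^2 - z^2 - 1

(a) Degree: an hourglass — one-sheet hyperboloid; a quadric, so deg p = 2.
(b) Symmetries: it's symmetric under y → −y, forcing even powers of y; mirror symmetry x ↦ −x ⇒ only even powers of x; mirror symmetry z ↦ −z ⇒ only even powers of z.
(c) From the axis intercepts and sections: it misses every integer gridline on the z-axis.
(d) Solving for integer coefficients yields p as stated.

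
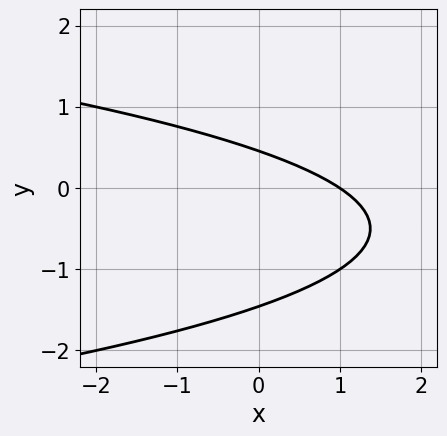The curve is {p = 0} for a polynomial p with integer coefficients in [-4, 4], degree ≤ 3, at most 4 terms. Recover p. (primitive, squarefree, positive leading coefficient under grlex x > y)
First, deg p = 2. The shape is more complex than any degree-1 curve.
Then, from the axis intercepts and sections: one x-axis crossing is at x = 1.
Finally, solving for integer coefficients yields p as stated.

3*y^2 + 2*x + 3*y - 2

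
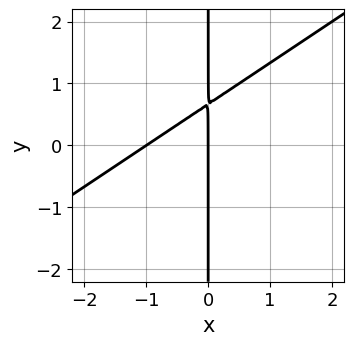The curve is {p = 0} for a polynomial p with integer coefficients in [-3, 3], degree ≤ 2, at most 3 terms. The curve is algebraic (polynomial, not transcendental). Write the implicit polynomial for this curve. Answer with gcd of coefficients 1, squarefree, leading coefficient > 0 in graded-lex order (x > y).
2*x^2 - 3*x*y + 2*x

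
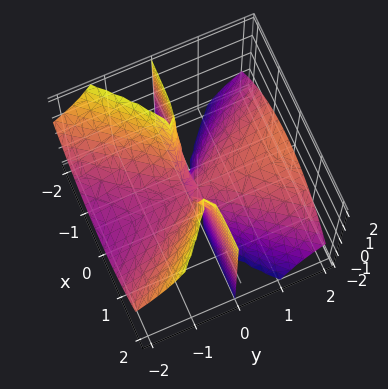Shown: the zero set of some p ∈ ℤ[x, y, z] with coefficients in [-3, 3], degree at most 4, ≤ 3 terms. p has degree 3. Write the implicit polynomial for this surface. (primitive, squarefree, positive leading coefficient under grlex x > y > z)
(a) The degree is 3 — the shape is more complex than any degree-2 surface.
(b) Against the integer gridlines: the visible x-axis segment lies entirely on the surface; it crosses the y-axis at the gridline y = 0.
(c) These observations pin down the coefficients.

2*x^2*y - y^3 + 3*y^2*z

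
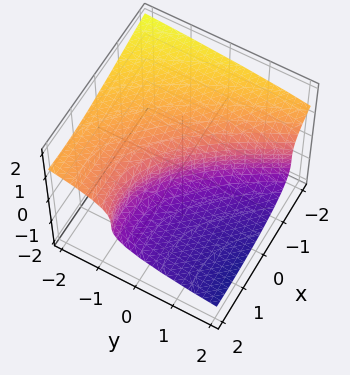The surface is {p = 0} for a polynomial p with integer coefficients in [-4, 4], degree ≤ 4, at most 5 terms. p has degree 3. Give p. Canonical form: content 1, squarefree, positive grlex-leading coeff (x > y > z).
3*z^3 - x^2 + 3*x + 3*y

First, degree: no degree-2 surface has this shape, so deg p = 3.
Then, observable constraints: it crosses the z-axis at the gridline z = 0; one x-axis crossing is at x = 0; one y-axis crossing is at y = 0.
Finally, solving for integer coefficients yields p as stated.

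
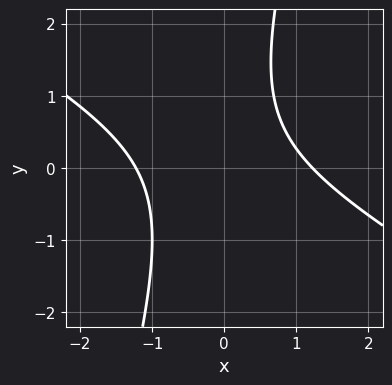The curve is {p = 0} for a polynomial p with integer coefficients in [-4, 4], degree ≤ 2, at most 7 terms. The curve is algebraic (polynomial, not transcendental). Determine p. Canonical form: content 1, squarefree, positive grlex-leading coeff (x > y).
2*x^2 + 3*x*y - y^2 + y - 3

1. Degree: the shape is more complex than any degree-1 curve, so deg p = 2.
2. Observable constraints: it misses every integer gridline on the y-axis.
3. Putting this together gives p.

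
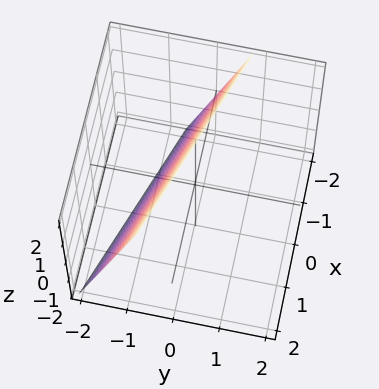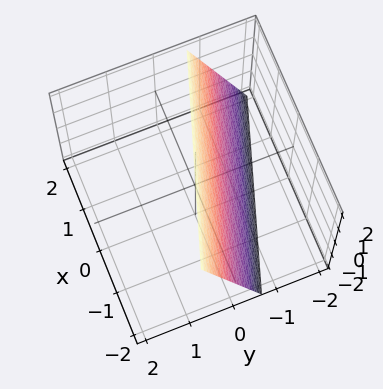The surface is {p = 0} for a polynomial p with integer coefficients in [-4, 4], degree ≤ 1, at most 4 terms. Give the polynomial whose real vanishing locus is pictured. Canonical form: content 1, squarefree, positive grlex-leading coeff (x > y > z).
(a) The degree is 1 — every cross-section is a straight line — this is a plane.
(b) Checking where it meets the axes: one z-axis crossing is at z = 2; it meets the x-axis at x = -2 (among the integer gridlines).
(c) Assembling these constraints gives the stated polynomial.

x + 3*y - z + 2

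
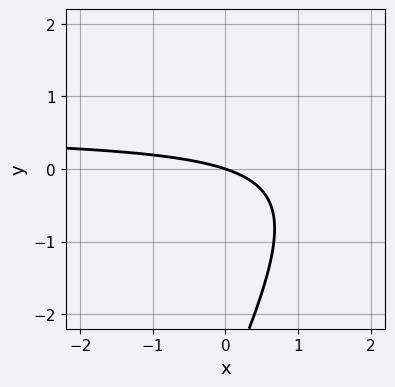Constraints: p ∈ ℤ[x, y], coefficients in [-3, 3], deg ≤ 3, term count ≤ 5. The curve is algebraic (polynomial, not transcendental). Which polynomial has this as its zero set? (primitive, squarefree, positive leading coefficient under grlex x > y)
2*x*y - y^2 - x - 3*y

(a) The degree is 2 — a generic line meets the curve in up to 2 points.
(b) Checking where it meets the axes: one x-axis crossing is at x = 0; one y-axis crossing is at y = 0.
(c) Matching integer coefficients to the picture gives p.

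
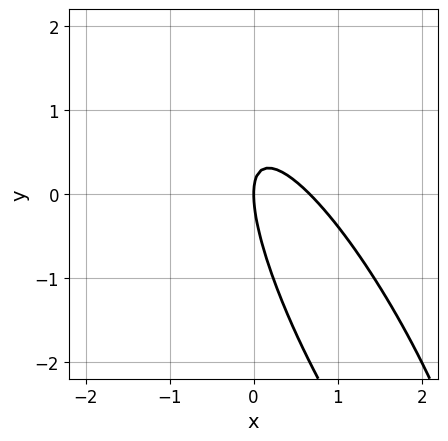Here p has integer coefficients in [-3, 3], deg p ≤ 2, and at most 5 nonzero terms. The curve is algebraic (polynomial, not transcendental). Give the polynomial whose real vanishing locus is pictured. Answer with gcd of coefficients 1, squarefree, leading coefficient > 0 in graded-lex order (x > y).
1. Degree: the shape is more complex than any degree-1 curve, so deg p = 2.
2. Checking where it meets the axes: it crosses the y-axis at the gridline y = 0; one x-axis crossing is at x = 0.
3. Assembling these constraints gives the stated polynomial.

3*x^2 + 3*x*y + y^2 - 2*x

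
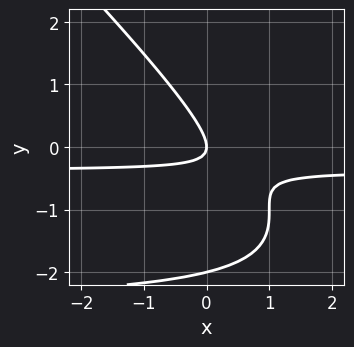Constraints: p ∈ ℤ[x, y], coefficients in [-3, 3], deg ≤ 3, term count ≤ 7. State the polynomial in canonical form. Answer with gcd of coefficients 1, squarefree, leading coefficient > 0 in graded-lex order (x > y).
x*y^2 + y^3 + 3*x*y + 2*y^2 + x

First, the degree is 3 — the shape is more complex than any degree-2 curve.
Then, reading off the gridlines: it meets the x-axis at x = 0 (among the integer gridlines); among the integer gridlines, it crosses the y-axis at y ∈ {-2, 0}.
Finally, assembling these constraints gives the stated polynomial.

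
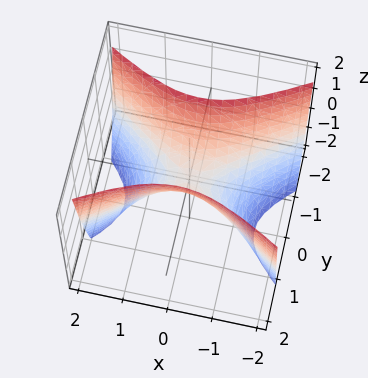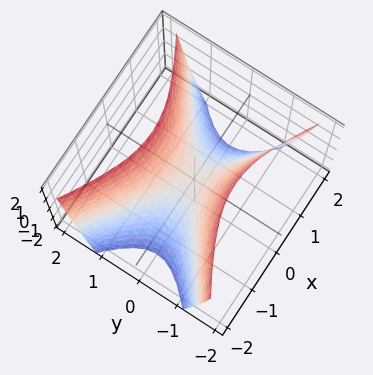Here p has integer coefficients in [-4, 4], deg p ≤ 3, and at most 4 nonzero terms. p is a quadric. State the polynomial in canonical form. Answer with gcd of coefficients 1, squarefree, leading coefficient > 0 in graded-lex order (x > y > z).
Degree: a saddle surface; a quadric, so deg p = 2.
Symmetries: the y ↦ −y reflection is a symmetry, so y appears only in even powers; it's symmetric under x → −x, forcing even powers of x.
Observable constraints: one z-axis crossing is at z = 0; it crosses the x-axis at the gridline x = 0.
Fitting integer coefficients to these (and the overall shape) gives p.

x^2 - 2*y^2 + z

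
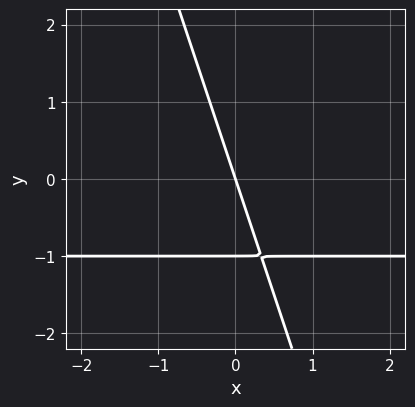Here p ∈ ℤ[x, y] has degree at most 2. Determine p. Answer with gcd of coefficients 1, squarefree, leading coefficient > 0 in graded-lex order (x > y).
(a) Degree: a generic line meets the curve in up to 2 points, so deg p = 2.
(b) Reading off the gridlines: the y-axis gridline crossings are at y ∈ {-1, 0}; one x-axis crossing is at x = 0.
(c) Putting this together gives p.

3*x*y + y^2 + 3*x + y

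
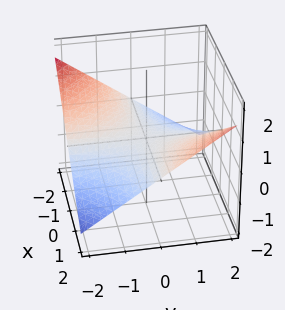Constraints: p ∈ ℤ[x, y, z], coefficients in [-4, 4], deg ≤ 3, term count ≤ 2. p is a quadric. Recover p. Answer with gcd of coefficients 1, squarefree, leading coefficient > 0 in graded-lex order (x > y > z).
x*y - 3*z

1. deg p = 2. A hyperbolic paraboloid; a quadric.
2. Observable constraints: it crosses the z-axis at the gridline z = 0; every point of the x-axis in the box is on the surface; every point of the y-axis in the box is on the surface.
3. Assembling these constraints gives the stated polynomial.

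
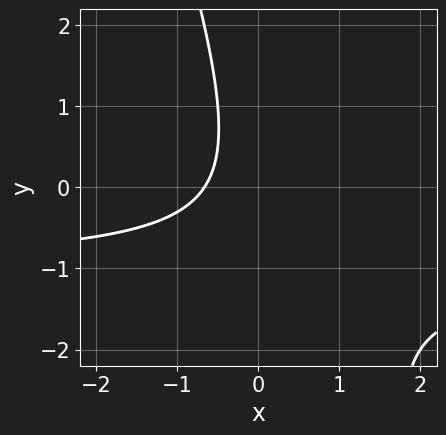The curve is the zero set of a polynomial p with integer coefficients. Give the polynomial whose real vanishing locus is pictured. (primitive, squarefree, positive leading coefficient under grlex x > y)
(a) Degree: the shape is more complex than any degree-1 curve, so deg p = 2.
(b) From the axis intercepts and sections: the curve avoids every integer y-axis point in the box.
(c) Together with the visible shape, these determine p as stated.

3*x*y + y^2 + 3*x + 2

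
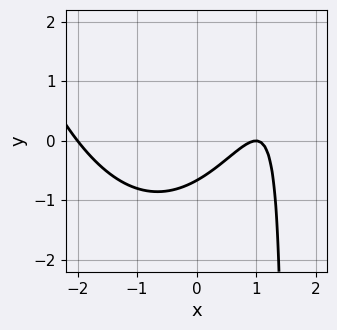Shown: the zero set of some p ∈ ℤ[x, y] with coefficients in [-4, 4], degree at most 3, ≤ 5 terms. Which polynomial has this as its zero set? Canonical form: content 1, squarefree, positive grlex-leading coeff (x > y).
(a) deg p = 3. The shape is more complex than any degree-2 curve.
(b) Against the integer gridlines: among the integer gridlines, it crosses the x-axis at x ∈ {-2, 1}.
(c) These observations pin down the coefficients.

x^3 - 2*x*y - 3*x + 3*y + 2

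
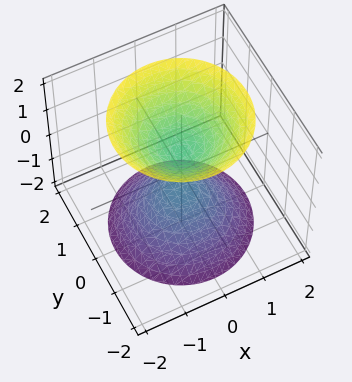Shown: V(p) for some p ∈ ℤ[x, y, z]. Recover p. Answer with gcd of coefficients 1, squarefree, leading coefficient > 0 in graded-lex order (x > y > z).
3*x^2 + 3*y^2 - 2*z^2 + 1

First, the picture has 2 separate pieces. Treating them together as one polynomial.
Then, deg p = 2. Two separate bowl-shaped sheets opening away from each other; a quadric.
Then, by symmetry, the z-axis is an axis of rotation, so x and y enter only as x² + y²; mirror symmetry z ↦ −z ⇒ only even powers of z.
Then, reading off the gridlines: no x-intercept at any integer in the box; it misses every integer gridline on the y-axis.
Finally, together with the visible shape, these determine p as stated.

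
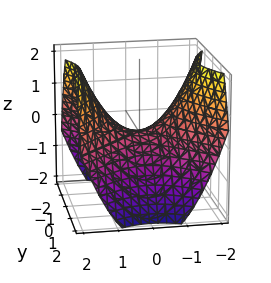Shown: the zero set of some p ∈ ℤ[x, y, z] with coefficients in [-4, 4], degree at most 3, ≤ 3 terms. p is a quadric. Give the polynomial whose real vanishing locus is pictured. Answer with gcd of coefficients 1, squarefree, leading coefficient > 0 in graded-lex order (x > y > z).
2*x^2 - 2*y^2 - 3*z

The degree is 2 — a saddle surface; a quadric.
Symmetries: mirror symmetry y ↦ −y ⇒ only even powers of y; it's symmetric under x → −x, forcing even powers of x.
Checking where it meets the axes: it crosses the y-axis at the gridline y = 0; it crosses the x-axis at the gridline x = 0; it crosses the z-axis at the gridline z = 0.
Assembling these constraints gives the stated polynomial.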